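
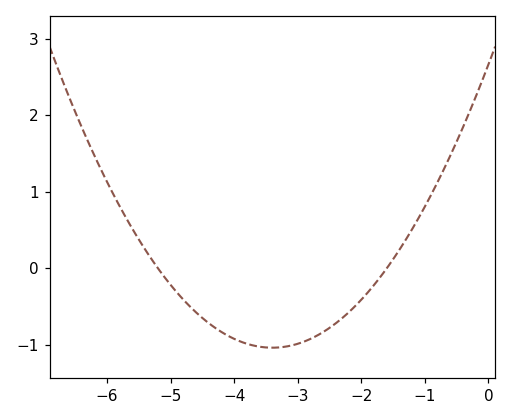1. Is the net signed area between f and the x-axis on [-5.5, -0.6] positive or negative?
negative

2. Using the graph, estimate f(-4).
-0.9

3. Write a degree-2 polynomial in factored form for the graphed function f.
y = 0.32(x + 5.2)(x + 1.6)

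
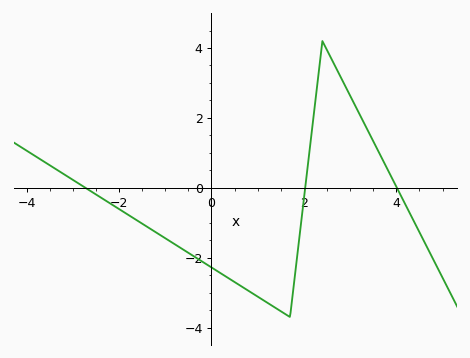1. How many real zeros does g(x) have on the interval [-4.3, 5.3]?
3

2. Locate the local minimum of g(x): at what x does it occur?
1.7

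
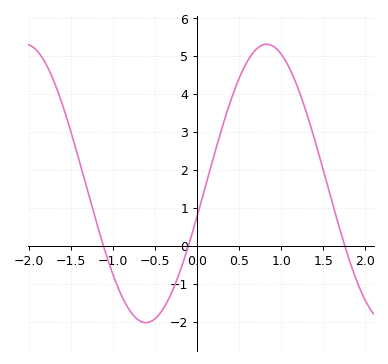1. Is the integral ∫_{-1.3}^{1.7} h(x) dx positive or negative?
positive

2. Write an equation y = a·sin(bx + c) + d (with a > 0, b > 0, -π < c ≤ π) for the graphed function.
y = 3.67sin(2.19x - 0.242) + 1.65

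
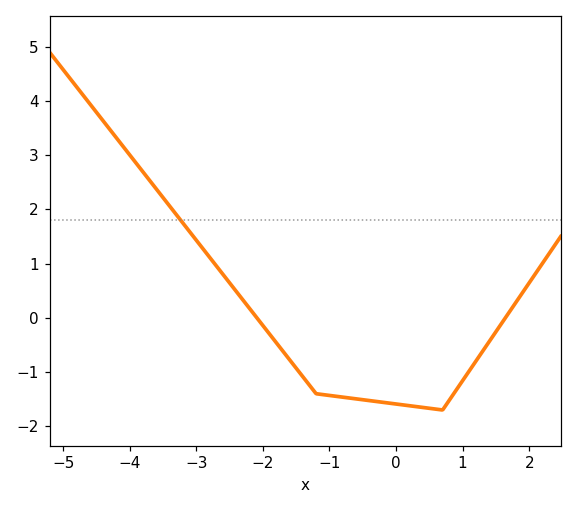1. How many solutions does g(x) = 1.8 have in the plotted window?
1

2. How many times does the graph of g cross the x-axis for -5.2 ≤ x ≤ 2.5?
2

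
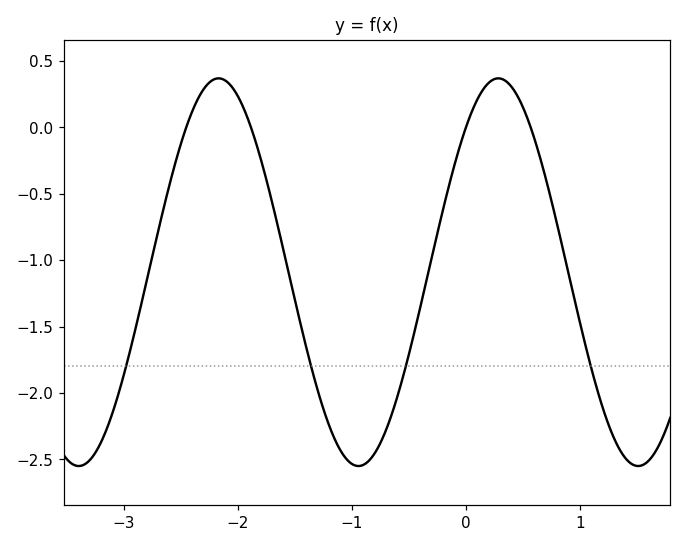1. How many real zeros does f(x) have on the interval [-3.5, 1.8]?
4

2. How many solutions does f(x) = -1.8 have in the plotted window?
4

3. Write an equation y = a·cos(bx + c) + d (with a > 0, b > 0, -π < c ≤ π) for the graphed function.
y = 1.46cos(2.6x - 0.73) - 1.09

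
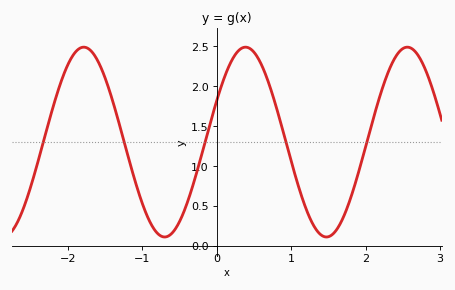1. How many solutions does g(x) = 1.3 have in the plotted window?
5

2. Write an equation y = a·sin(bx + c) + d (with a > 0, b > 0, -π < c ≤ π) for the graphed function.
y = 1.19sin(2.9x + 0.45) + 1.3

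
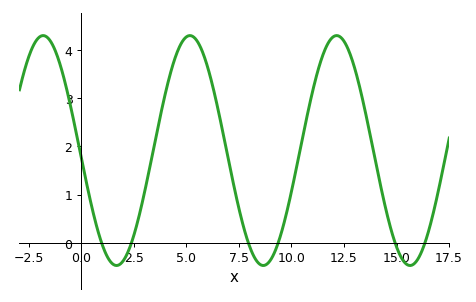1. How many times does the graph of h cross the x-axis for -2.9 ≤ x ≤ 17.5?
6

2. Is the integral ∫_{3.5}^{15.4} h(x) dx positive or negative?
positive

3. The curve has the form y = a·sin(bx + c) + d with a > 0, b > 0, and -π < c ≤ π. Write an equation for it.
y = 2.38sin(0.9x - 3.1) + 1.91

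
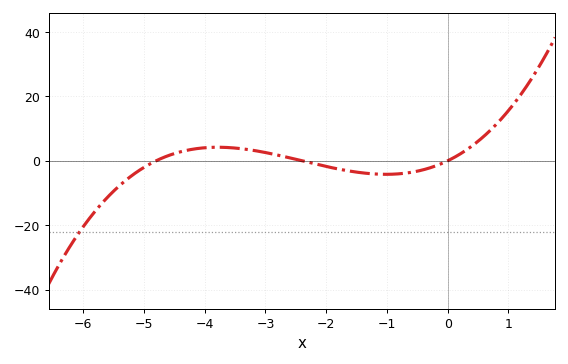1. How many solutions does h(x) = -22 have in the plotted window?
1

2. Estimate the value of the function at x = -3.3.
3.52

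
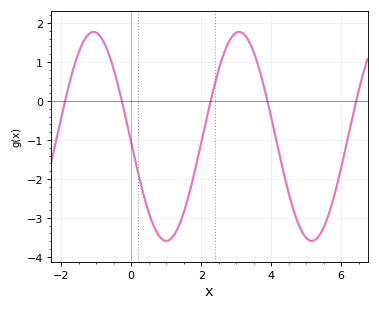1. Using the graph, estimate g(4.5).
-2.4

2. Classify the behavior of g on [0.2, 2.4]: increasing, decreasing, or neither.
neither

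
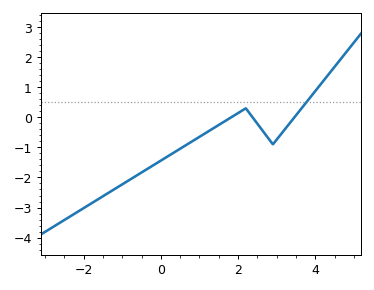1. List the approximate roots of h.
1.8, 2.4, 3.4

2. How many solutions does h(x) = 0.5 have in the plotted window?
1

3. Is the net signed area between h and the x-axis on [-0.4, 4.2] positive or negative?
negative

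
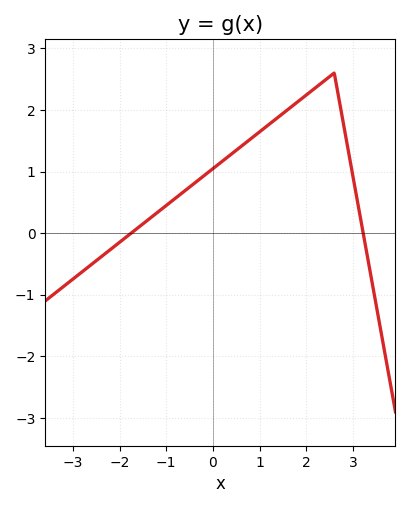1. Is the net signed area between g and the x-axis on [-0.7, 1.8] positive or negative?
positive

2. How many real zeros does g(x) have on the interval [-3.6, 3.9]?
2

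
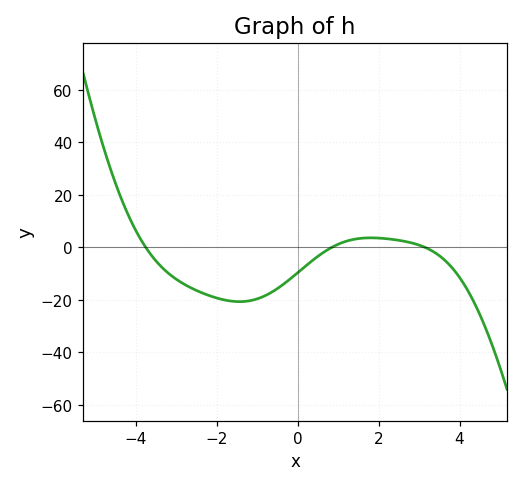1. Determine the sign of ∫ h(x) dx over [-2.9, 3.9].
negative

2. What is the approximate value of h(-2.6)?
-15.8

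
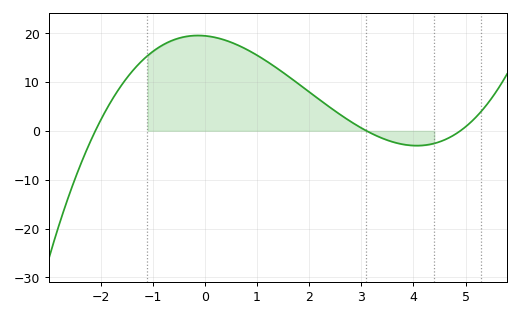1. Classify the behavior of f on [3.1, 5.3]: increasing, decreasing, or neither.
neither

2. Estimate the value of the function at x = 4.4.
-3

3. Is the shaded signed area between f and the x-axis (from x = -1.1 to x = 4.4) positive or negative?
positive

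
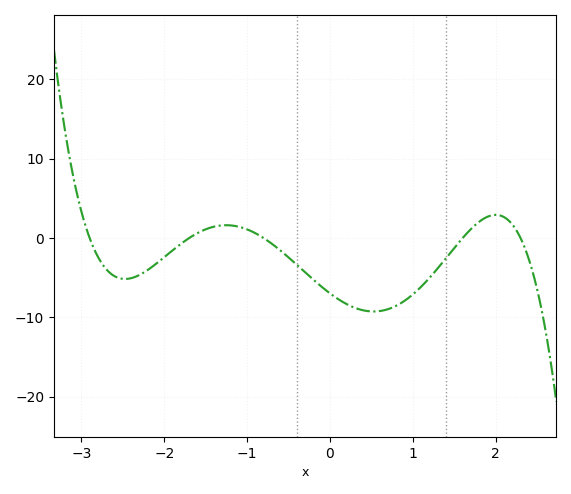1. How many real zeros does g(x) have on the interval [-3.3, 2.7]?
5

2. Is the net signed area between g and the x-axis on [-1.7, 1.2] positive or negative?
negative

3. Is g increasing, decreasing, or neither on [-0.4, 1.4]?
neither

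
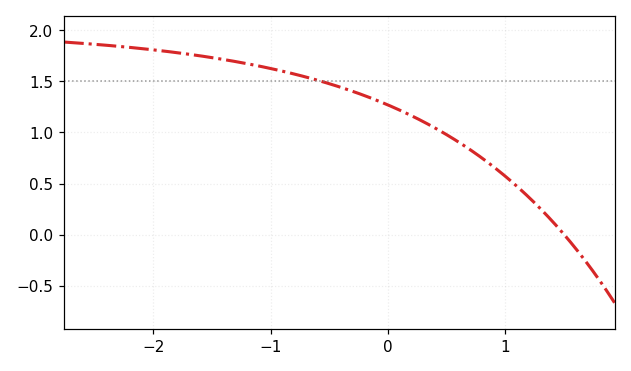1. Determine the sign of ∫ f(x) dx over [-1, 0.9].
positive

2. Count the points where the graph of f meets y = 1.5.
1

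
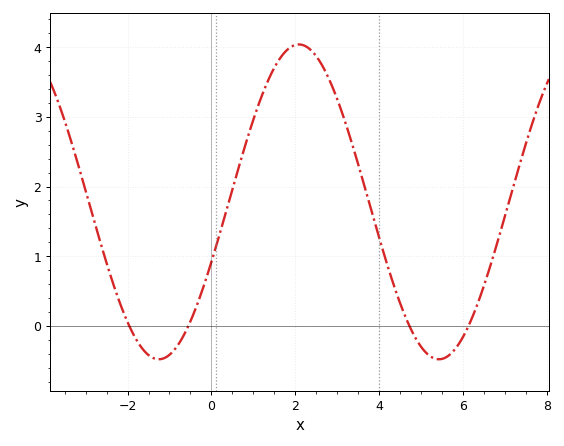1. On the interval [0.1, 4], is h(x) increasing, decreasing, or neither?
neither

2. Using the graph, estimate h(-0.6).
-0.1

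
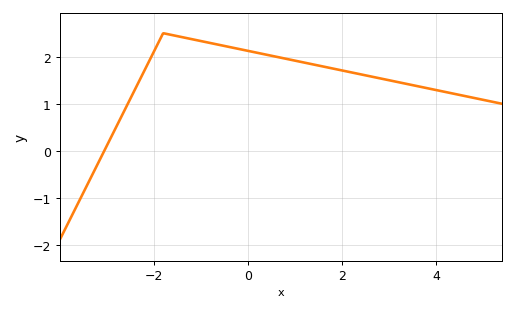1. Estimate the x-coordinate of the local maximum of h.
-1.8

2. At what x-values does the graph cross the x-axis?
-3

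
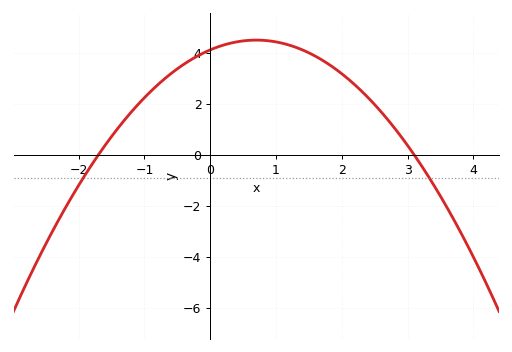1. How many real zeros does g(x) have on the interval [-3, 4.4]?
2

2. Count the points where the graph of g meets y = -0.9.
2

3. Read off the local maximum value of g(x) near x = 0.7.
4.49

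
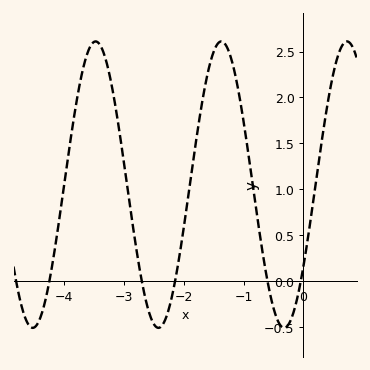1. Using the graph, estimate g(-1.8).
1.5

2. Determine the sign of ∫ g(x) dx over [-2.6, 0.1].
positive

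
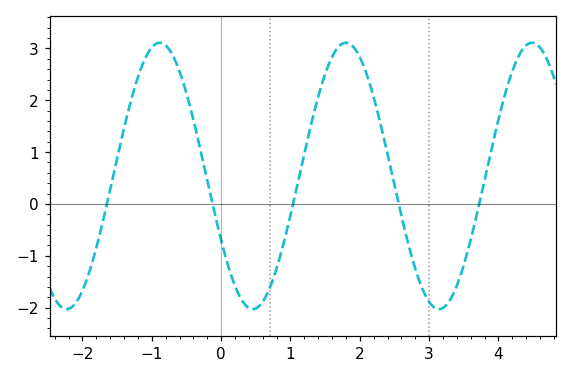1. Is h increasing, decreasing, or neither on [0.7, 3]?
neither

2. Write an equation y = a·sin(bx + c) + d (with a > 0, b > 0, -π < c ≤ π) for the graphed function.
y = 2.57sin(2.34x - 2.64) + 0.54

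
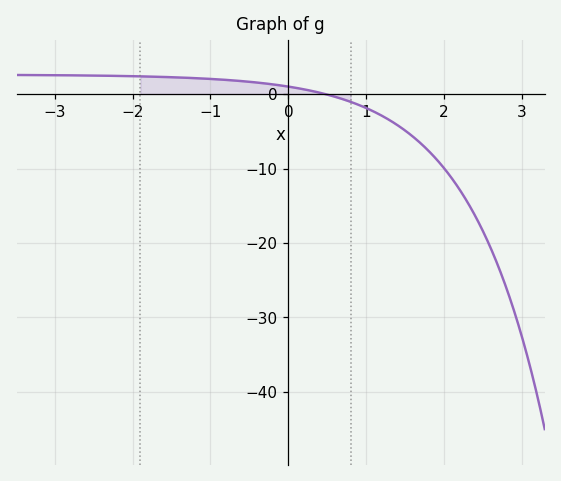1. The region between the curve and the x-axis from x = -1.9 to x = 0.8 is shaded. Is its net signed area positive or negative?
positive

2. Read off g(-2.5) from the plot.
2.48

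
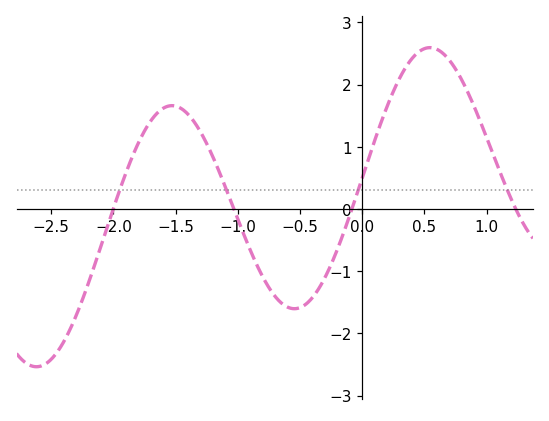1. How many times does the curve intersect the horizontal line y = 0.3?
4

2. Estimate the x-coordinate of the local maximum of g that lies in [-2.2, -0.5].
-1.5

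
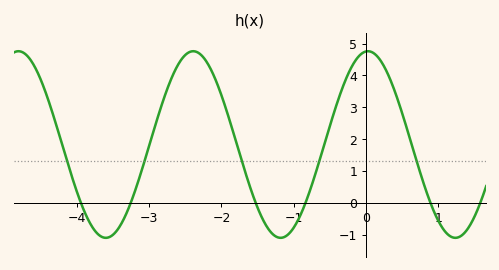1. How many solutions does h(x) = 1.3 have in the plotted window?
5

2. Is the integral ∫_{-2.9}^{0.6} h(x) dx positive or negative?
positive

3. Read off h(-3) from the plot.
1.8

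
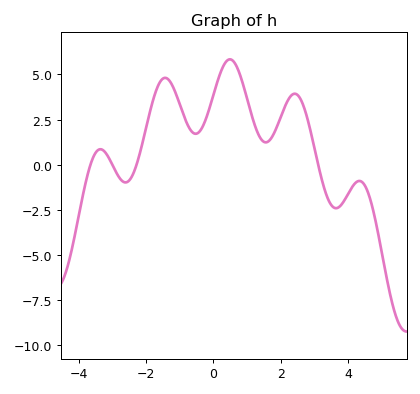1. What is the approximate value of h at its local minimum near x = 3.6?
-2.4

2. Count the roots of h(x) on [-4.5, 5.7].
4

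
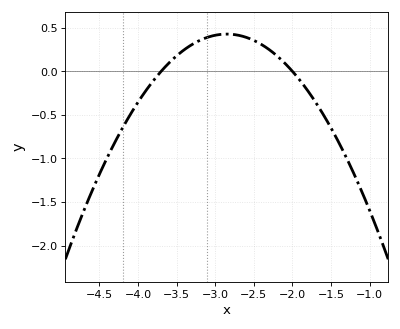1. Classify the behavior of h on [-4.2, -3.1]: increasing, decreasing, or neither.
increasing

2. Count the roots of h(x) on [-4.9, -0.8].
2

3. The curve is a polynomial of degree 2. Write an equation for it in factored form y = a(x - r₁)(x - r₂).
y = -0.59(x + 3.7)(x + 2)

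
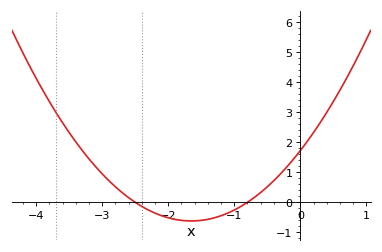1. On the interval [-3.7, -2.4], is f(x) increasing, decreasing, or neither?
decreasing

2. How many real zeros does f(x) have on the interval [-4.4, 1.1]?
2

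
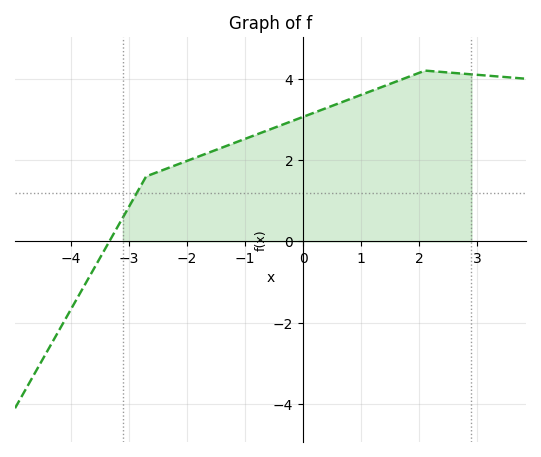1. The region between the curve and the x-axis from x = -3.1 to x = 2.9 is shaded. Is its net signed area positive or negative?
positive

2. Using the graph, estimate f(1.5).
3.88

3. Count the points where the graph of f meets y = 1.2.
1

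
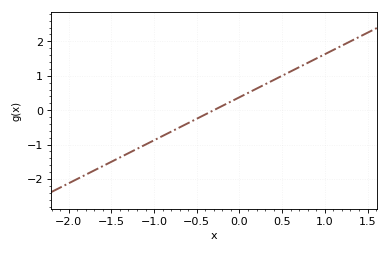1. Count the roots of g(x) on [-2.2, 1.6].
1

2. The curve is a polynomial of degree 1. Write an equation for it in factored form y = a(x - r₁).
y = 1.25(x + 0.3)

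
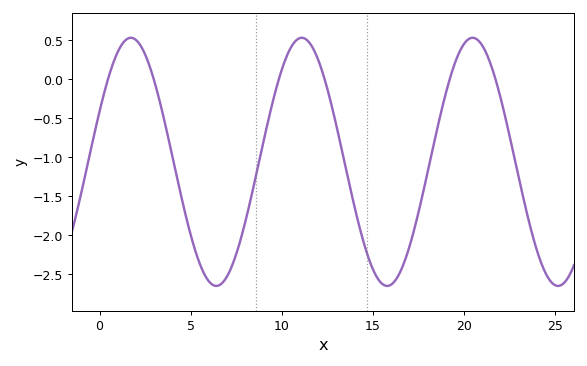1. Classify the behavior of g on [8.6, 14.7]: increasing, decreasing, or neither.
neither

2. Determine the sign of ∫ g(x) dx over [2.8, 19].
negative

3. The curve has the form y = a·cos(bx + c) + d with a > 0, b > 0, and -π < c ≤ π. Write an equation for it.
y = 1.59cos(0.67x - 1.15) - 1.06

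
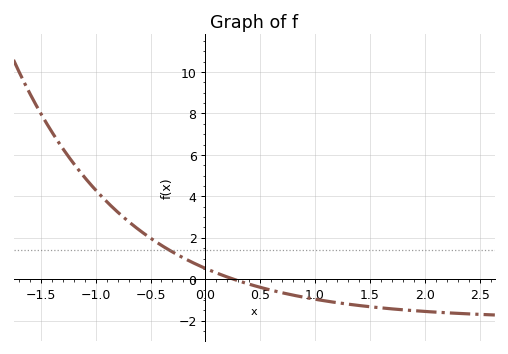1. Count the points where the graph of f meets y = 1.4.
1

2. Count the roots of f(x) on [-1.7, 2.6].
1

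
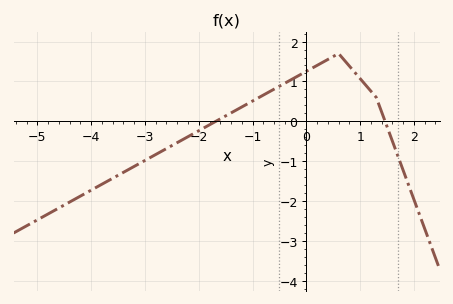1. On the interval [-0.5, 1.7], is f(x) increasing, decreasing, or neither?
neither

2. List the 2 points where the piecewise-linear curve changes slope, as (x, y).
(0.6, 1.7); (1.3, 0.6)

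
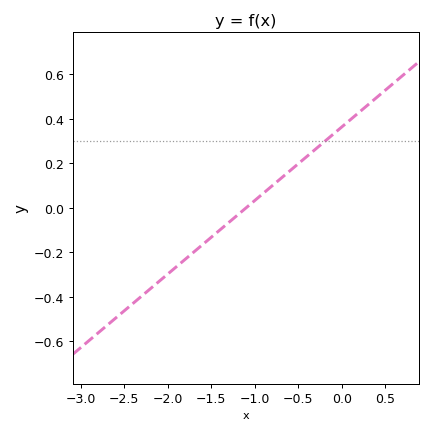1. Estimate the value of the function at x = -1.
0.033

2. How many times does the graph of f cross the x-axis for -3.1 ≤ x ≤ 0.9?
1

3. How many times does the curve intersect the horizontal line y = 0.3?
1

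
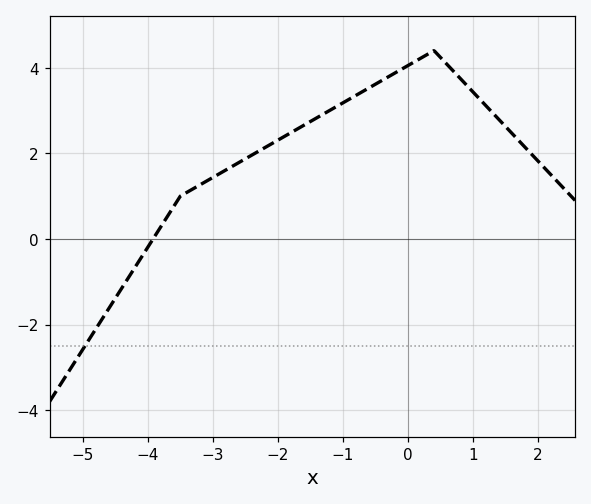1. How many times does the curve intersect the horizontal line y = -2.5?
1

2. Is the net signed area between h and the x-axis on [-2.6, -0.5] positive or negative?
positive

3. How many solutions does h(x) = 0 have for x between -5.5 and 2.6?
1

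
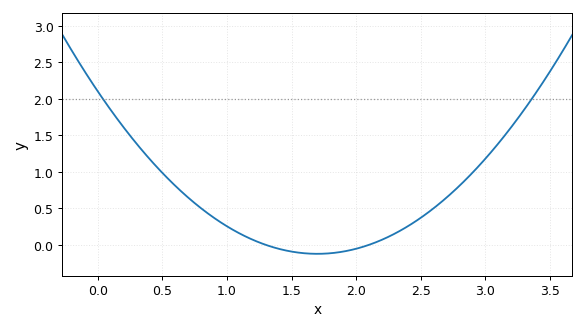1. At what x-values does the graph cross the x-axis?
1.3, 2.1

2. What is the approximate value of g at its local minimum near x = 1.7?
-0.1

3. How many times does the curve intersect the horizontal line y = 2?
2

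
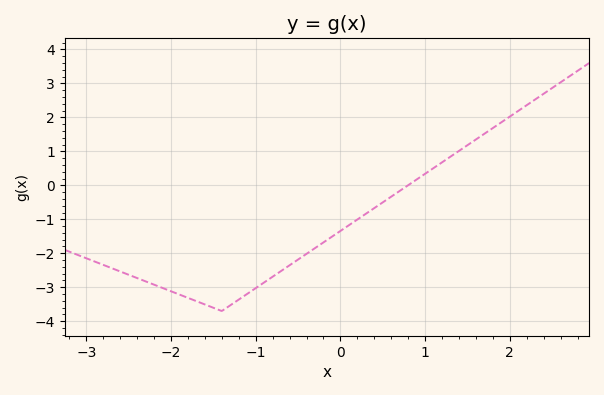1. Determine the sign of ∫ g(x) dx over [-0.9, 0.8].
negative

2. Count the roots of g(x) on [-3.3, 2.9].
1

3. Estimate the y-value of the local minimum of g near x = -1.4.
-3.7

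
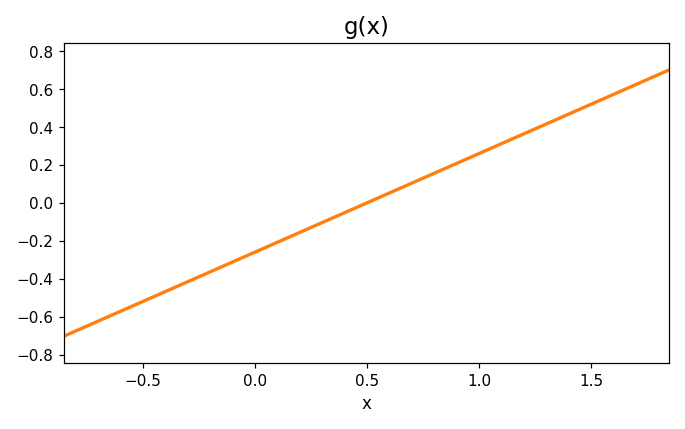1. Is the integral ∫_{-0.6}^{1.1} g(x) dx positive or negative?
negative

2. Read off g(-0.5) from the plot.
-0.52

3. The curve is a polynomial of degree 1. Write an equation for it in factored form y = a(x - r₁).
y = 0.52(x - 0.5)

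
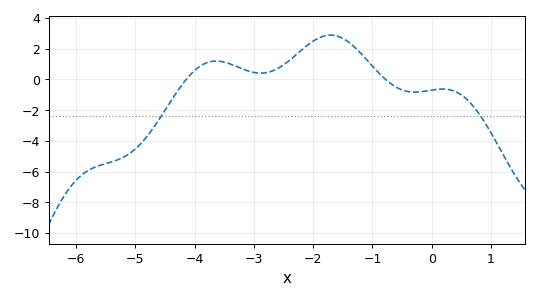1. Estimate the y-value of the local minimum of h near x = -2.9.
0.4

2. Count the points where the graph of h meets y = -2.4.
2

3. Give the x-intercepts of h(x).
-4.2, -0.8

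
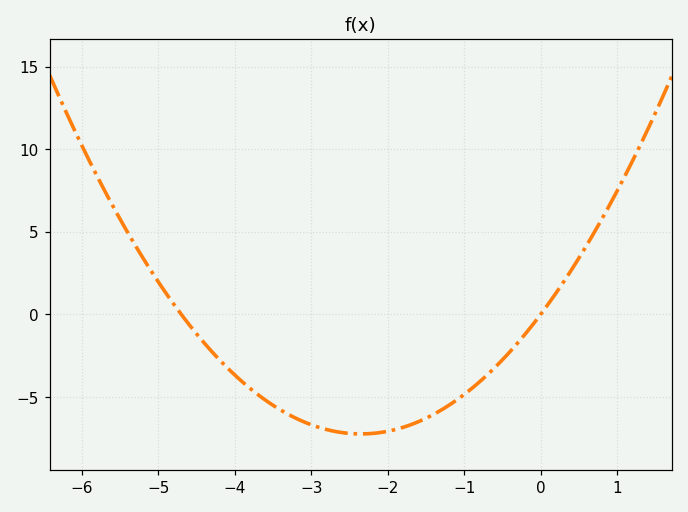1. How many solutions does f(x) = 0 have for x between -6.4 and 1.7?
2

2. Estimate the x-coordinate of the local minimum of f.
-2.35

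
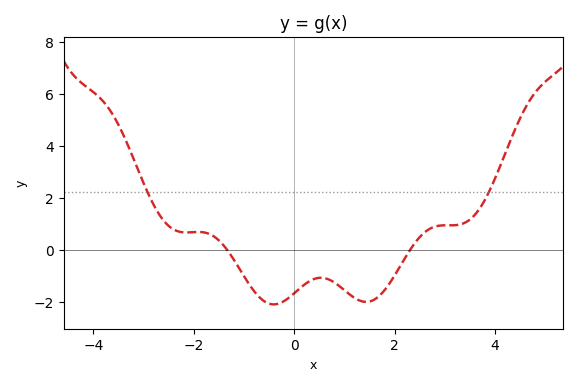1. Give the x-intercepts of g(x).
-1.34, 2.31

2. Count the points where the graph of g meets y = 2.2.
2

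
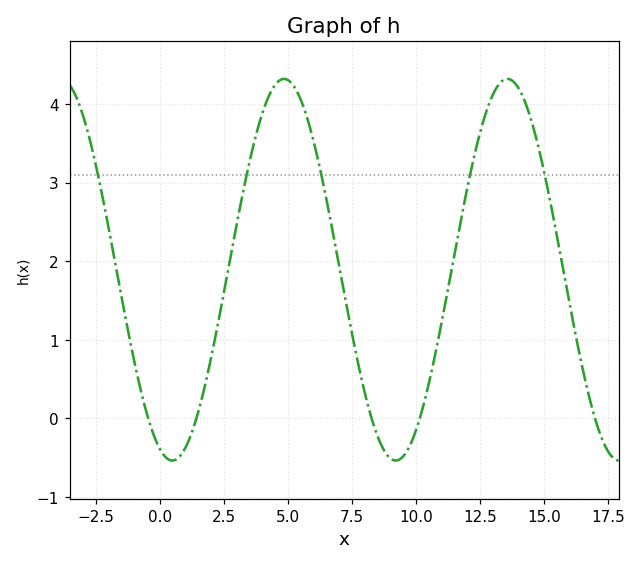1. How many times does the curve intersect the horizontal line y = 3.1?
5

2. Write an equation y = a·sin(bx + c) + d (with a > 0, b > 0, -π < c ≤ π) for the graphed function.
y = 2.43sin(0.72x - 1.9) + 1.89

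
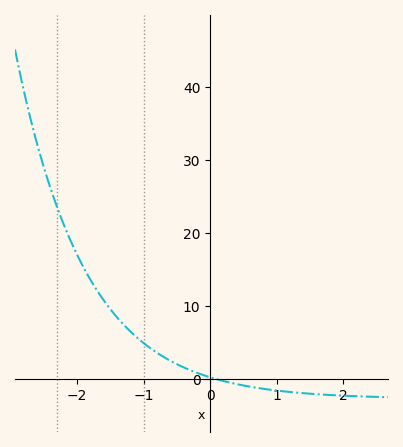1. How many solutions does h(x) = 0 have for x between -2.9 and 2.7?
1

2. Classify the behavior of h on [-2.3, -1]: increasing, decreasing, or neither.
decreasing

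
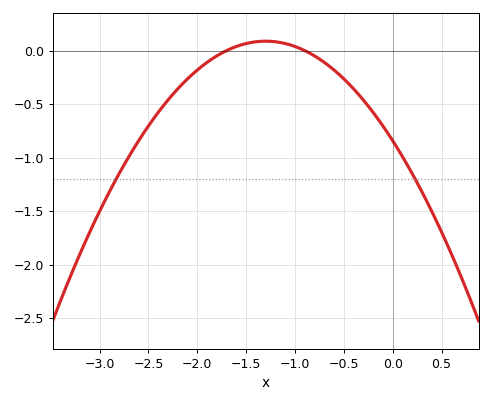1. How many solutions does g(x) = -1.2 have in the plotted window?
2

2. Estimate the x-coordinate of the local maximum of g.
-1.3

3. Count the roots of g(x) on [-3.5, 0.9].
2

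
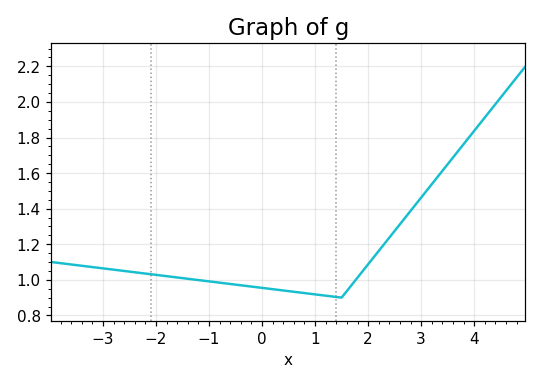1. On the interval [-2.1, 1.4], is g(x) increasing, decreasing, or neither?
decreasing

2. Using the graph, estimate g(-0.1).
0.958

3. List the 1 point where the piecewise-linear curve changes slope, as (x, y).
(1.5, 0.9)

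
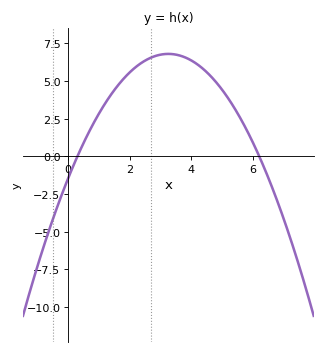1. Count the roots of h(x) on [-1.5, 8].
2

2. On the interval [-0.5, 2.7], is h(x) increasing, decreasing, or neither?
increasing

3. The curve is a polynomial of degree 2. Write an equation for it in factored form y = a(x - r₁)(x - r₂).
y = -0.78(x - 0.3)(x - 6.2)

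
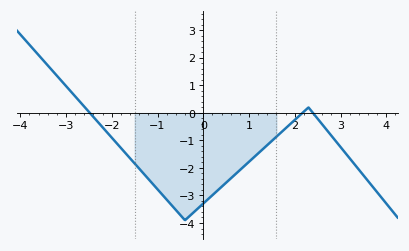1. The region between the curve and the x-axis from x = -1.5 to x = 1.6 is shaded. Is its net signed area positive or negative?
negative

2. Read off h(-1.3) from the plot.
-2.21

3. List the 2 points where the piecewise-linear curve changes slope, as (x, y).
(-0.4, -3.9); (2.3, 0.2)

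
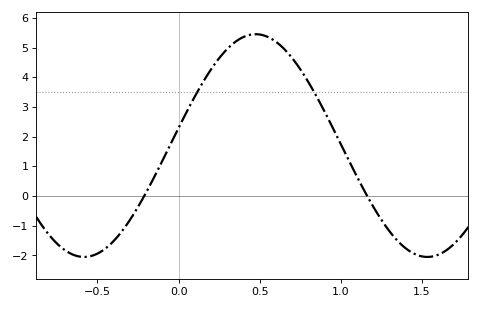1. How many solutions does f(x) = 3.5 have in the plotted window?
2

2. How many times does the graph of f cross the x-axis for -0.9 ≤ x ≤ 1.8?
2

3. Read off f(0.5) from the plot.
5.44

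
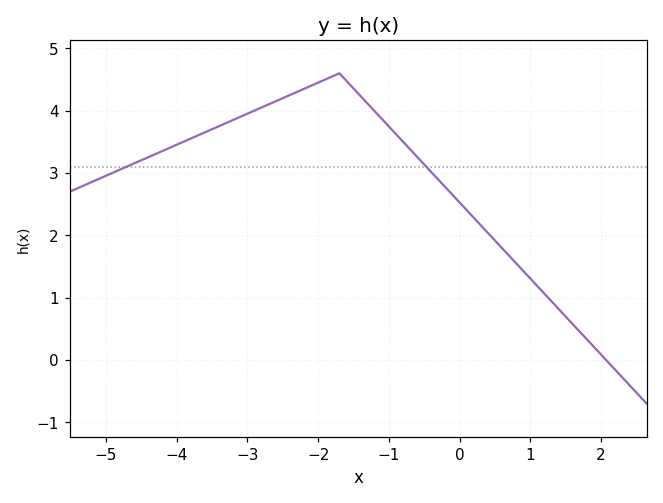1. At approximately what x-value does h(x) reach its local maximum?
-1.6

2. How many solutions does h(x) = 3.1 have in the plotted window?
2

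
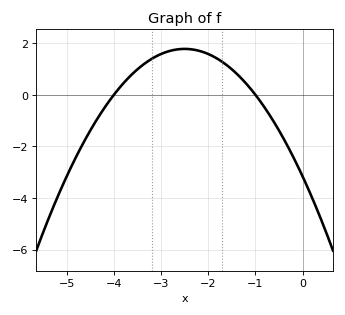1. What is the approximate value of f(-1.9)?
1.4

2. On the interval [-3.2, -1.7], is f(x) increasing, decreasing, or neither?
neither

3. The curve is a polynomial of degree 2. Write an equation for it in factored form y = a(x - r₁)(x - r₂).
y = -0.79(x + 4)(x + 1)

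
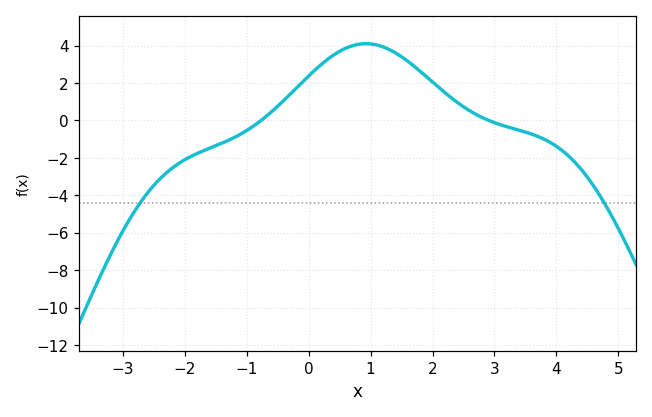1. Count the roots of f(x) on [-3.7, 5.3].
2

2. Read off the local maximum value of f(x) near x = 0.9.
4.2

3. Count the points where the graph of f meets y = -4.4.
2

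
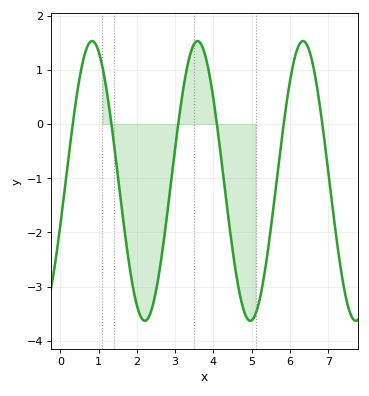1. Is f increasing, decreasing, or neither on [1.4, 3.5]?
neither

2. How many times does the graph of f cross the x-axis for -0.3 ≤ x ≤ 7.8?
6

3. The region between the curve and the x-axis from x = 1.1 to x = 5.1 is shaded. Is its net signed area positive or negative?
negative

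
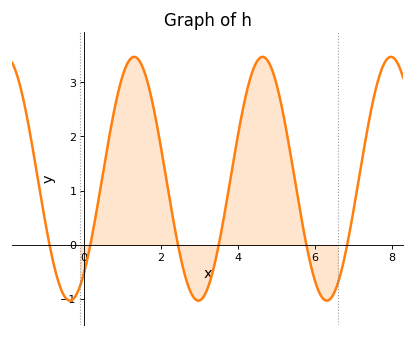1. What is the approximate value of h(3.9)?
1.6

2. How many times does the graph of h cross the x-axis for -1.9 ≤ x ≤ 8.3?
6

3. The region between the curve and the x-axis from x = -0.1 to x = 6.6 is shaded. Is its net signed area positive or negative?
positive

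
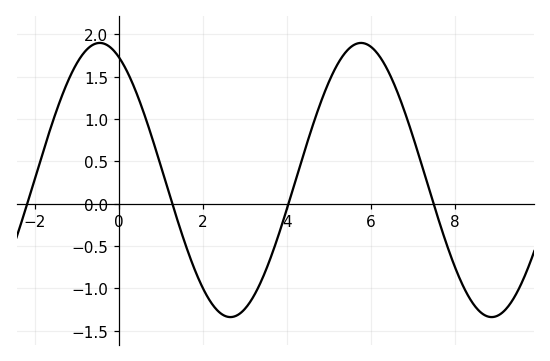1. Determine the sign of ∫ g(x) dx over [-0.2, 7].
positive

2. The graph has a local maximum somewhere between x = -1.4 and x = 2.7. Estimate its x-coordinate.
-0.4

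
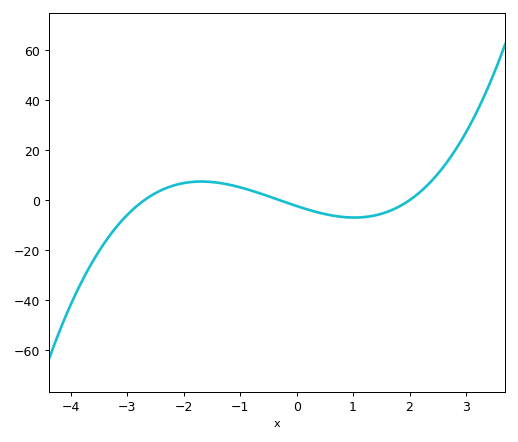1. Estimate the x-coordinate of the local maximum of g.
-1.69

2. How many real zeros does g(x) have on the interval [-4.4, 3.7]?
3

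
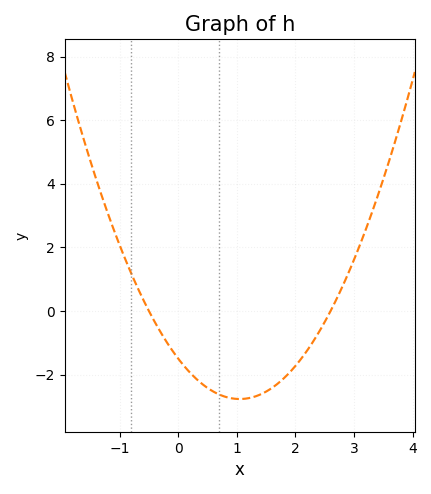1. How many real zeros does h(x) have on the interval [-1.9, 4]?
2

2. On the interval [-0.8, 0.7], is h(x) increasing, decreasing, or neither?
decreasing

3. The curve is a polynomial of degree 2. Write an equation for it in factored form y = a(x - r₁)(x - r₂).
y = 1.15(x + 0.5)(x - 2.6)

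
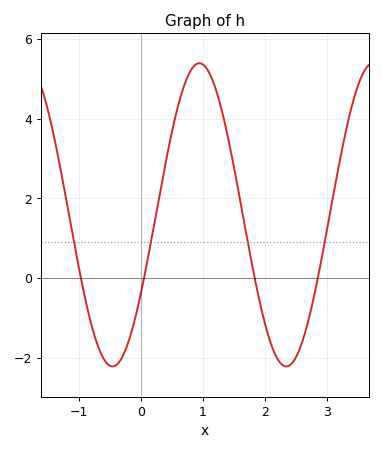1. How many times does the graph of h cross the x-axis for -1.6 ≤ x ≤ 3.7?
4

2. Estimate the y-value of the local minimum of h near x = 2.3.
-2.2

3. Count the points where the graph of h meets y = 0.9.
4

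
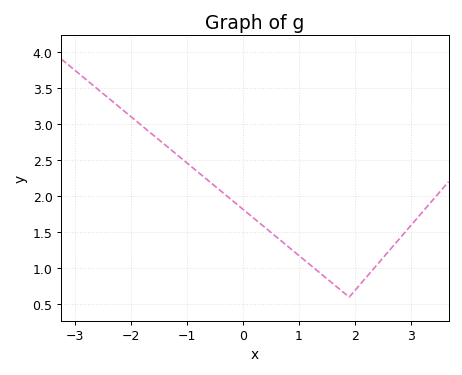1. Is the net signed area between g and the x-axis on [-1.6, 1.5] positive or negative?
positive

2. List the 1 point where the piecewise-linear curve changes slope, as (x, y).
(1.9, 0.6)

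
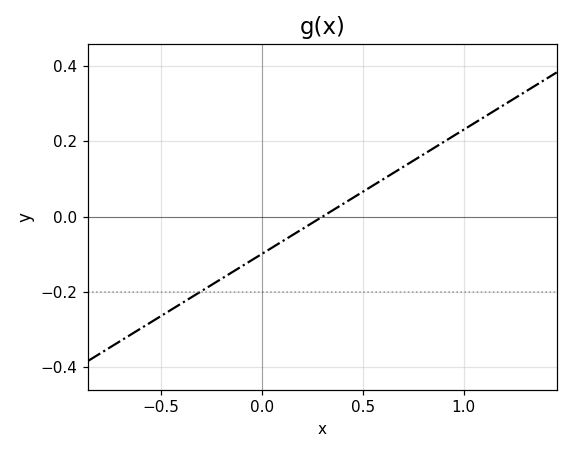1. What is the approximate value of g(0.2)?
-0.04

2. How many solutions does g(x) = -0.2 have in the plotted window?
1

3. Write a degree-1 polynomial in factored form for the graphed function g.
y = 0.33(x - 0.3)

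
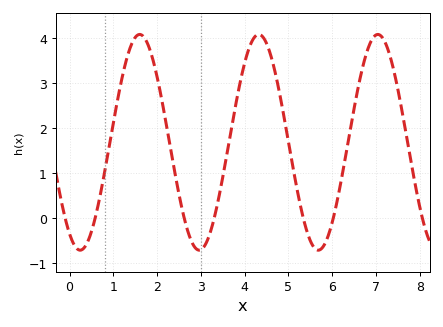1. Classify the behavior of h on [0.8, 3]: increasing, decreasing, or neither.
neither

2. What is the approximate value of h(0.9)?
1.57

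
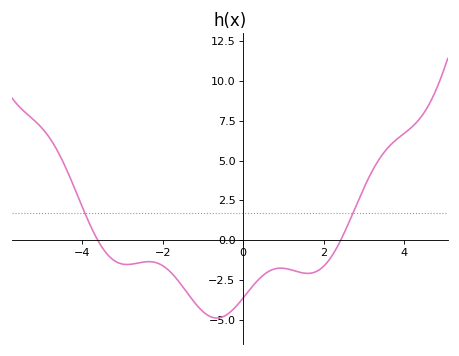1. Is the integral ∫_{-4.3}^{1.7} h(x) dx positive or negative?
negative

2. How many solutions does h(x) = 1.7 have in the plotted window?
2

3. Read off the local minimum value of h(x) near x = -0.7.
-4.89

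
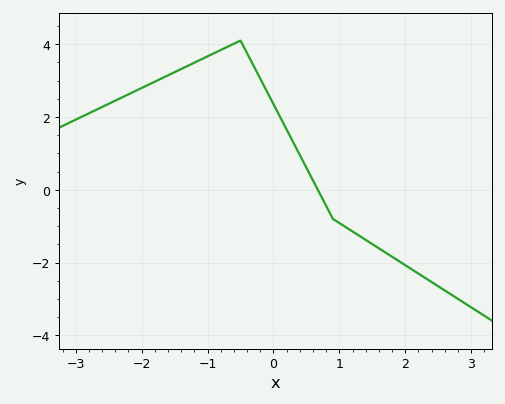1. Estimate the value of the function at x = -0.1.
2.7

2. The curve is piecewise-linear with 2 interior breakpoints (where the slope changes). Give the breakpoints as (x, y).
(-0.5, 4.1); (0.9, -0.8)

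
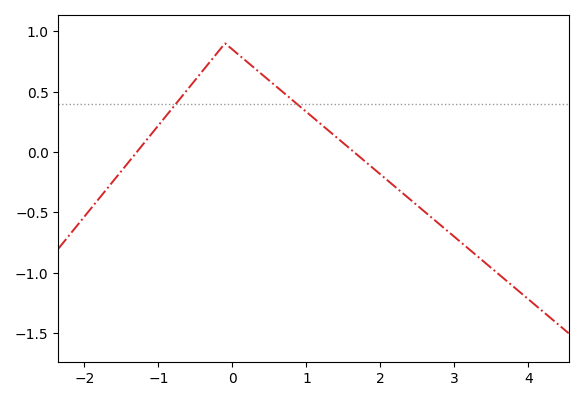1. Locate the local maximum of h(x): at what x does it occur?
-0.1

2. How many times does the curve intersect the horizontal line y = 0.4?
2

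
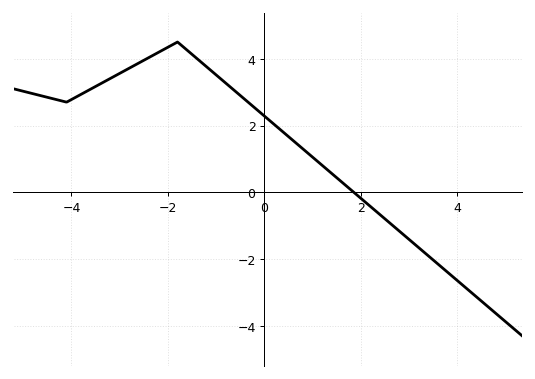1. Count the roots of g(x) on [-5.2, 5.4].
1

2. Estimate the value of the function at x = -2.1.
4.2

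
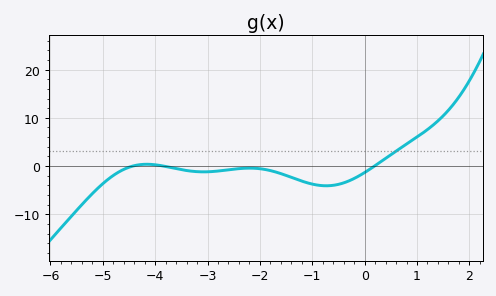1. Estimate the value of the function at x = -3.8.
-0.084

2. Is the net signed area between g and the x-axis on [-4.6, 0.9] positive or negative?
negative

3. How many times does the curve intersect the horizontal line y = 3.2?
1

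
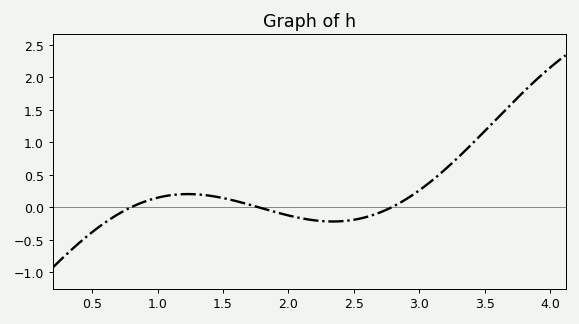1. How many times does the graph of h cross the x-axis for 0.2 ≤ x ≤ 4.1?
3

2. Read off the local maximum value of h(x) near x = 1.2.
0.2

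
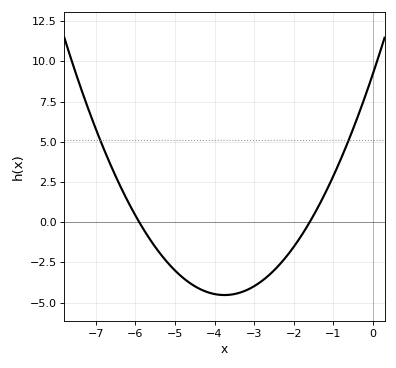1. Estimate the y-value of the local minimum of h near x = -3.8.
-4.53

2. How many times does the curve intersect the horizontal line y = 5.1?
2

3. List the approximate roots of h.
-5.9, -1.6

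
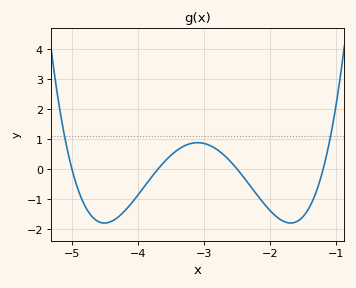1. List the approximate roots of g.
-5, -3.7, -2.5, -1.2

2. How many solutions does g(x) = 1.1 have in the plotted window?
2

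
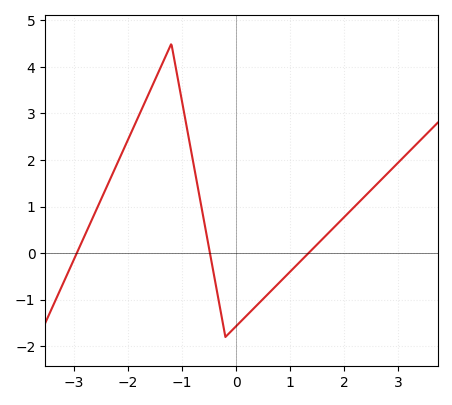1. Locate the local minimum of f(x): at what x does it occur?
-0.2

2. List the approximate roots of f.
-2.95, -0.486, 1.34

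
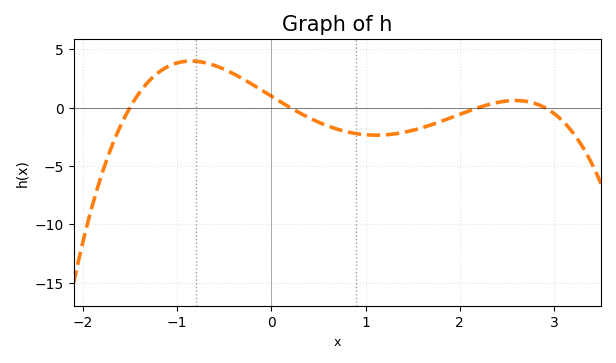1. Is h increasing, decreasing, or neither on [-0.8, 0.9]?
decreasing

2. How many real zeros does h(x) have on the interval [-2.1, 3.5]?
4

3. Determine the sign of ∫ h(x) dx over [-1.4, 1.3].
positive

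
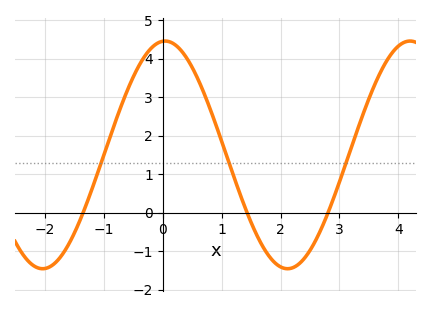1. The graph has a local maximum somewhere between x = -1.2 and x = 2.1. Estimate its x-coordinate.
0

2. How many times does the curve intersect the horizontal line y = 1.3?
3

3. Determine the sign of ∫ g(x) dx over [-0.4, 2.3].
positive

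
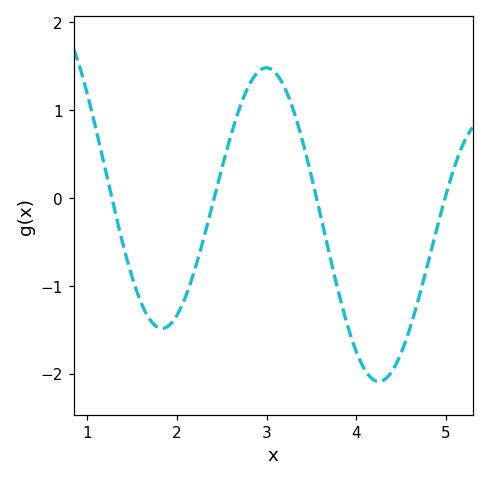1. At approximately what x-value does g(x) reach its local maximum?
3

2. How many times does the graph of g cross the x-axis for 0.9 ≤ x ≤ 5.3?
4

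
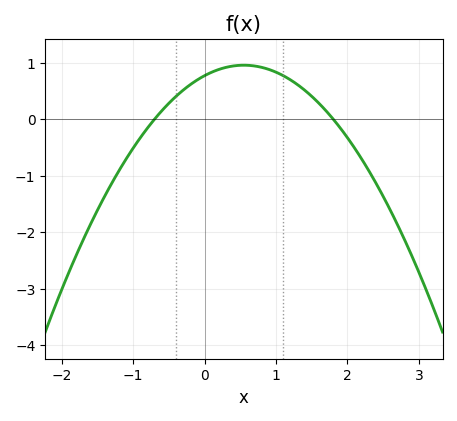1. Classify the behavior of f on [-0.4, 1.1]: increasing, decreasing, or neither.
neither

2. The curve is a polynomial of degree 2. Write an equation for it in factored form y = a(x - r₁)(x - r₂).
y = -0.61(x + 0.7)(x - 1.8)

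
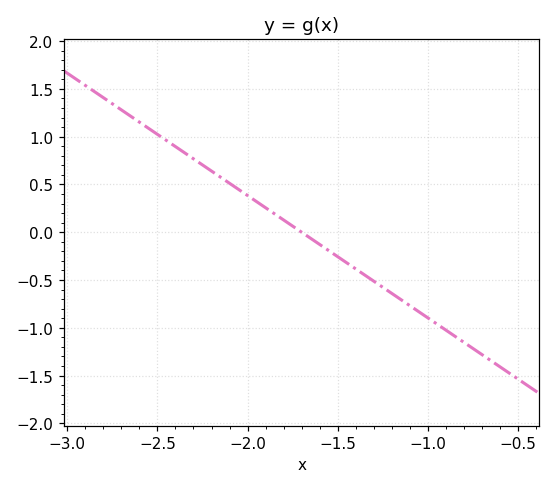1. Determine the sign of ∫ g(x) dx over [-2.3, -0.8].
negative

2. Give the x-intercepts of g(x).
-1.7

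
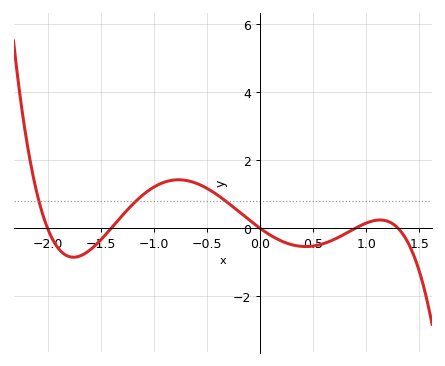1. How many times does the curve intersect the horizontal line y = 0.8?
3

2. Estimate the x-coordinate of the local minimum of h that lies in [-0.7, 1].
0.4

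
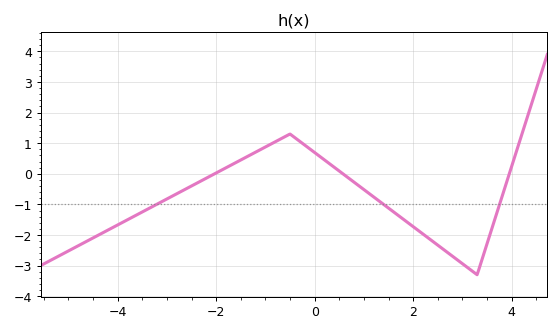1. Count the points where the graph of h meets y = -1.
3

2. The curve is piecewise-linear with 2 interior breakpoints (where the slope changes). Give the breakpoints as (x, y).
(-0.5, 1.3); (3.3, -3.3)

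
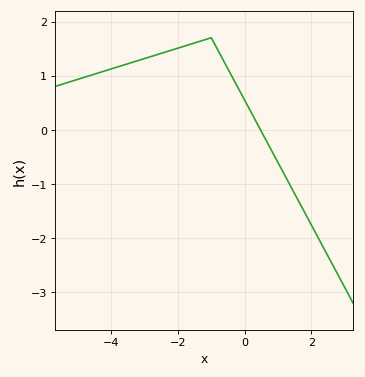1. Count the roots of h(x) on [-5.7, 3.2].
1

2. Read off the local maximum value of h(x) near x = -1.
1.7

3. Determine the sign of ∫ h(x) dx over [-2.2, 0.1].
positive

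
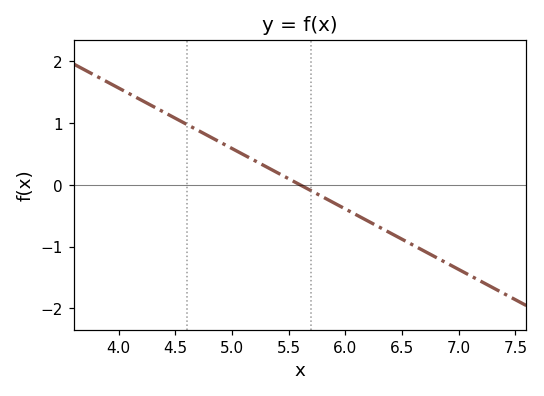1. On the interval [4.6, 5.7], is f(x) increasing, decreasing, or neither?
decreasing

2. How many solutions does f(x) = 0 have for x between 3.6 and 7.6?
1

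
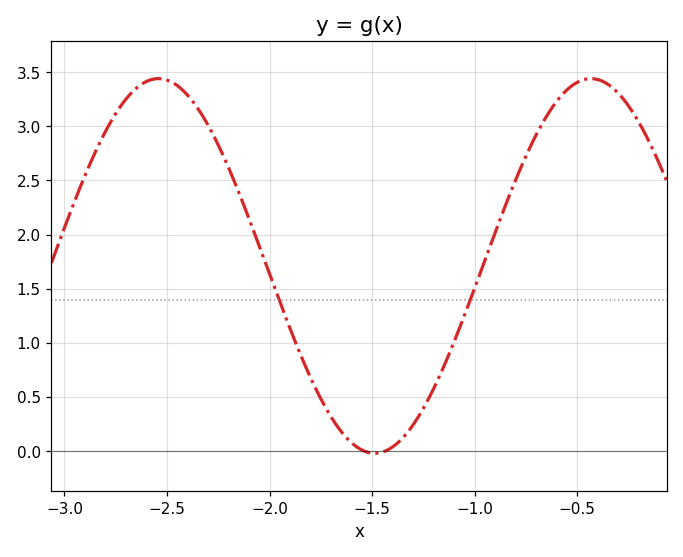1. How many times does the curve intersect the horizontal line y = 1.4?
2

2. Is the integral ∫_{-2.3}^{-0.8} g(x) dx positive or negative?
positive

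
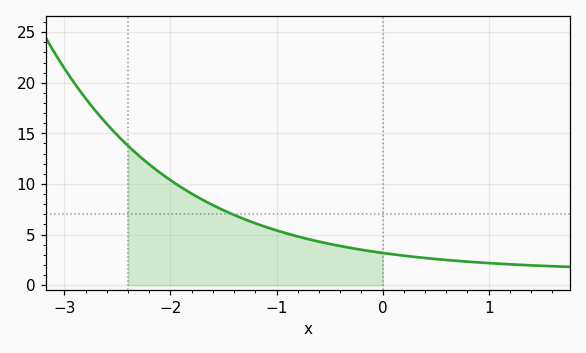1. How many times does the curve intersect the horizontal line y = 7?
1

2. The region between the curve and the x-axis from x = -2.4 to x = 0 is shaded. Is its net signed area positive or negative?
positive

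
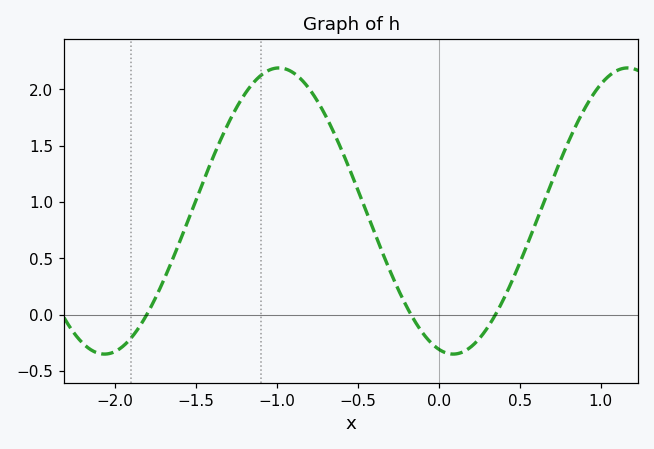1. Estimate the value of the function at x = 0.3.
-0.1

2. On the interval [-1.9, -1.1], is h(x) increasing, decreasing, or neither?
increasing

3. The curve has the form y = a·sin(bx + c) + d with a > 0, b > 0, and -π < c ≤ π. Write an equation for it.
y = 1.27sin(2.9x - 1.8) + 0.92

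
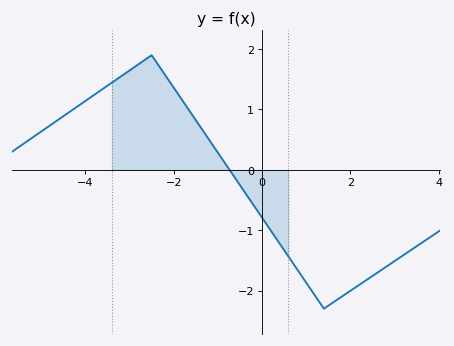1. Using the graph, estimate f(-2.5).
1.9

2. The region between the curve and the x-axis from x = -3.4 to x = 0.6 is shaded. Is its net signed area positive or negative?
positive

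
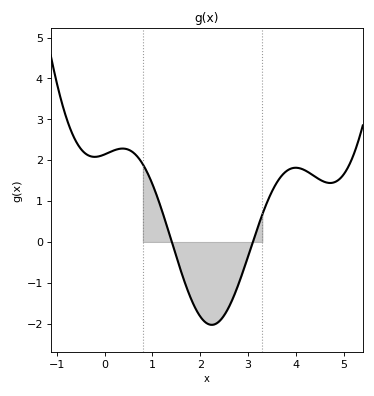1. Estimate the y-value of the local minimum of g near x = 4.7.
1.4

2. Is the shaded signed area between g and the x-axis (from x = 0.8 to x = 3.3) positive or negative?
negative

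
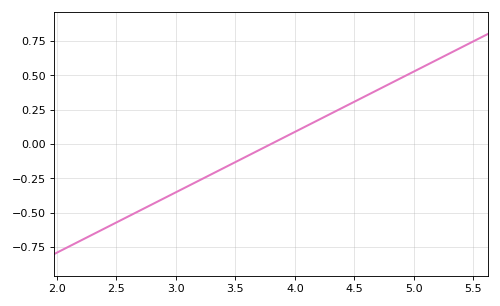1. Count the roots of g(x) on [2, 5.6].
1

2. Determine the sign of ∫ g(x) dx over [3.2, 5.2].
positive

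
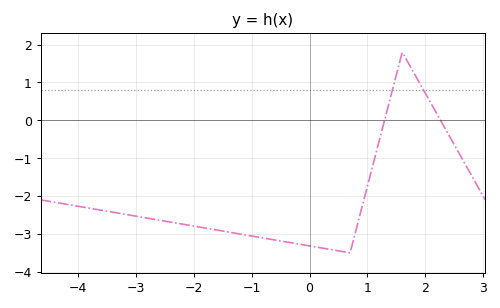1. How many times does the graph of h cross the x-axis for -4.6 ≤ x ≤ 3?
2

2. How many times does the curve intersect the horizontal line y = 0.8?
2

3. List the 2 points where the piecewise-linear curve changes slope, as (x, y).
(0.7, -3.5); (1.6, 1.8)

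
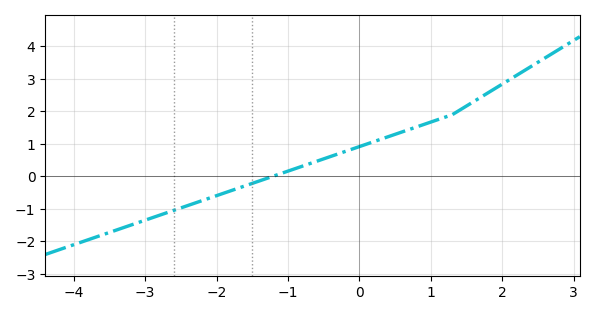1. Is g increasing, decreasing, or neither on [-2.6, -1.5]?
increasing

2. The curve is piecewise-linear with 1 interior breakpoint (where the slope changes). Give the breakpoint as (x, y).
(1.3, 1.9)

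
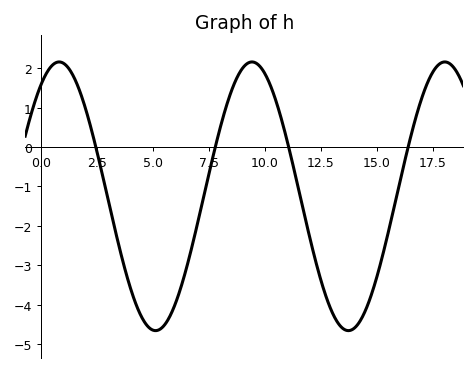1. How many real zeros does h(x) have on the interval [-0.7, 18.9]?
4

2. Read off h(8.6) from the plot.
1.6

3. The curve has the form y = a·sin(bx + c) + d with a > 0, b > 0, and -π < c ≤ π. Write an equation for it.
y = 3.41sin(0.73x + 0.97) - 1.25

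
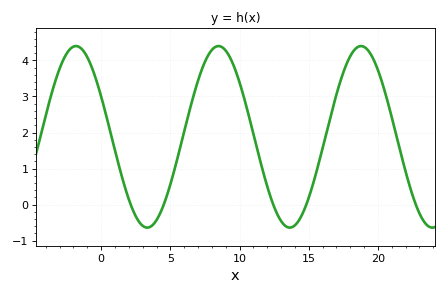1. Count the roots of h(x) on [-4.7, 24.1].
5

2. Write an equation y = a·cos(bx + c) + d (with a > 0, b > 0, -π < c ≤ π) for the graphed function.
y = 2.52cos(0.61x + 1.11) + 1.88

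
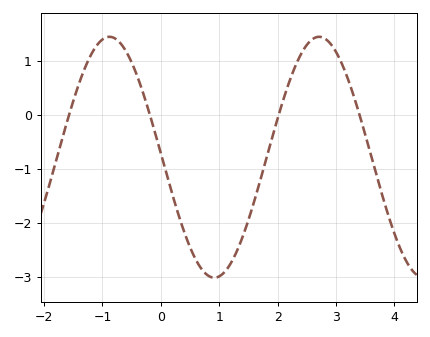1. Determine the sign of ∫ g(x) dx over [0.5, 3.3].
negative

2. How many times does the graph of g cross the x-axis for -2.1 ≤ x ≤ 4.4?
4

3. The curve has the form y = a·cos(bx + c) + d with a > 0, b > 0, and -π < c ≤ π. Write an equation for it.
y = 2.23cos(1.75x + 1.54) - 0.79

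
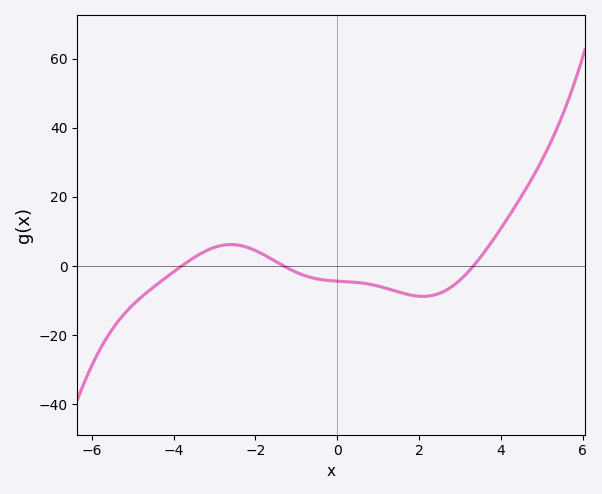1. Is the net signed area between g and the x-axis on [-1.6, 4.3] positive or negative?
negative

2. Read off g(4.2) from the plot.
14.5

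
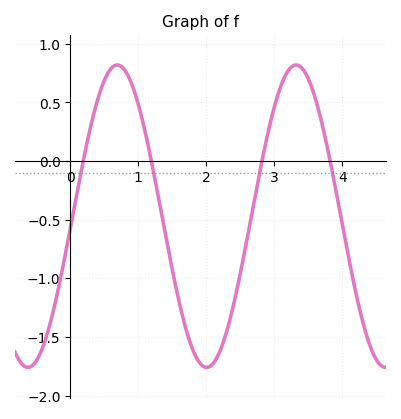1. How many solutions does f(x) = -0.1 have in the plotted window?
4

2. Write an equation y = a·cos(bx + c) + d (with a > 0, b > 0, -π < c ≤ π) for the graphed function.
y = 1.29cos(2.4x - 1.7) - 0.47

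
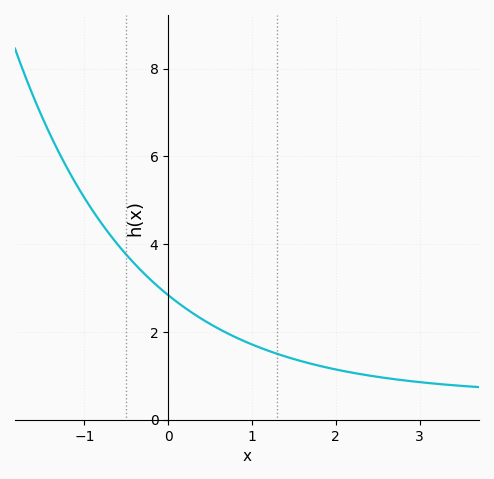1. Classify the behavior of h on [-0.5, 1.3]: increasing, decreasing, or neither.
decreasing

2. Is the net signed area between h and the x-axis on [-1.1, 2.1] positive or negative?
positive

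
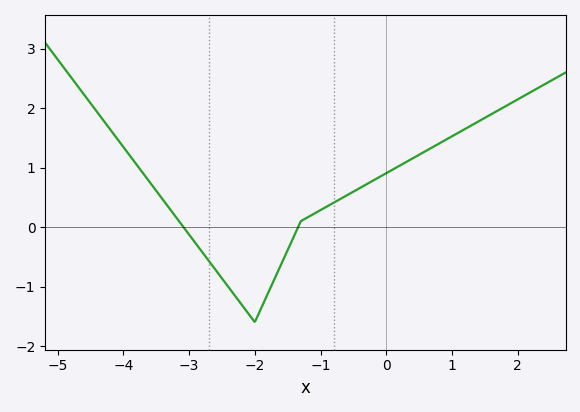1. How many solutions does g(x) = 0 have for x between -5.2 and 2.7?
2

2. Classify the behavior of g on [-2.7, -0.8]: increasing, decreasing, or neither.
neither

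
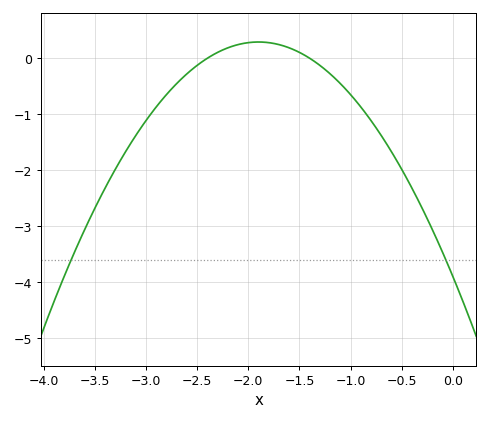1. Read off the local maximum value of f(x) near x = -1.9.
0.29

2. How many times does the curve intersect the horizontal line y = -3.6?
2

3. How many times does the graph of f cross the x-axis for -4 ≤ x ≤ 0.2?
2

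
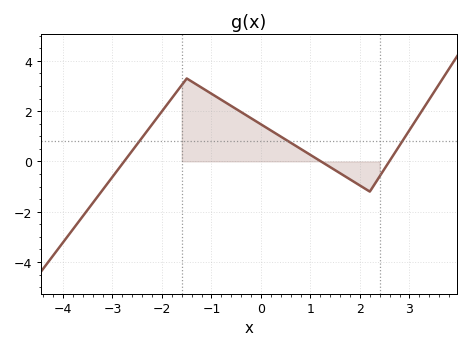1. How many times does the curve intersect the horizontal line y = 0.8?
3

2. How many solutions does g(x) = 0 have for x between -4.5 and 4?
3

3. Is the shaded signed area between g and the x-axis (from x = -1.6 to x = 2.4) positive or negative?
positive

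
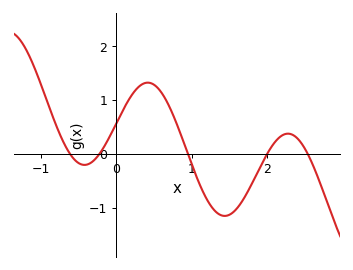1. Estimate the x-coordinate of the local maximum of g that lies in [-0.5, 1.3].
0.42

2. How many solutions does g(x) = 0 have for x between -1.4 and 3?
5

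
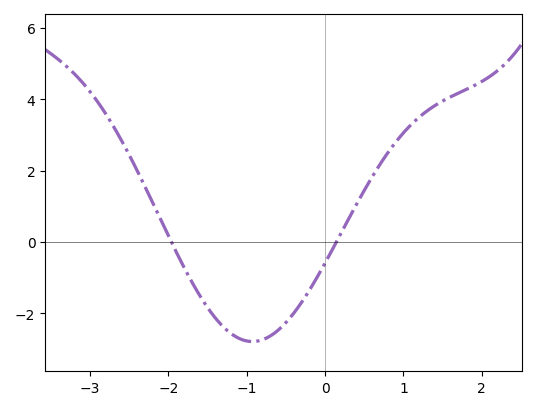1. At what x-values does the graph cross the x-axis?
-2, 0.1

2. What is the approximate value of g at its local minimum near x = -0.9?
-2.8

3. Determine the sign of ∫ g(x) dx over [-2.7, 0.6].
negative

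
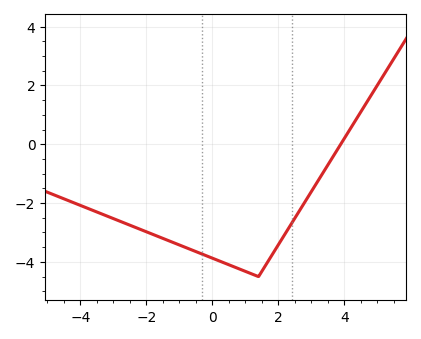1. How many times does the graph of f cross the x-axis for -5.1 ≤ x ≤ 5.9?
1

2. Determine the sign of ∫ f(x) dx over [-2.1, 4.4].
negative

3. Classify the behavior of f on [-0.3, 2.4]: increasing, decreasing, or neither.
neither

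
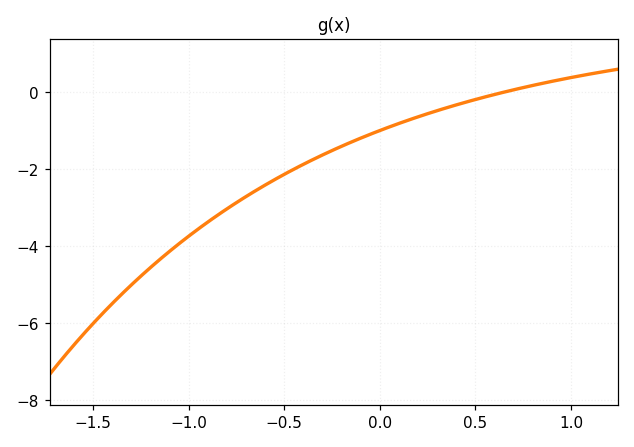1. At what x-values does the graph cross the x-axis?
0.652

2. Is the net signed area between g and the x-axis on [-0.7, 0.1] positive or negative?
negative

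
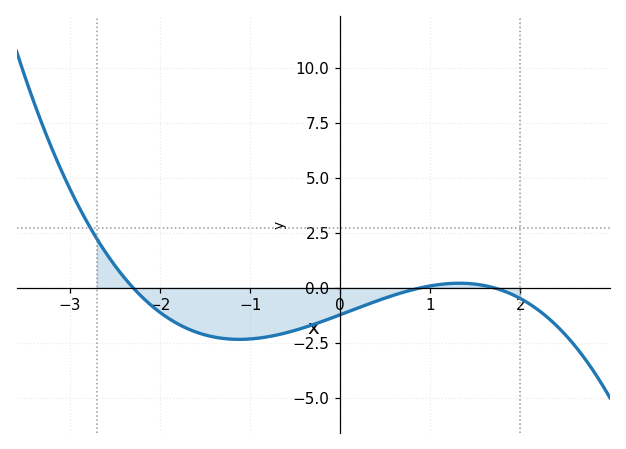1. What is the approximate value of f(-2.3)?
0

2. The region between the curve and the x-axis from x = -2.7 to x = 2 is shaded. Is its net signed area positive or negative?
negative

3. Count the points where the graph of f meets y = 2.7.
1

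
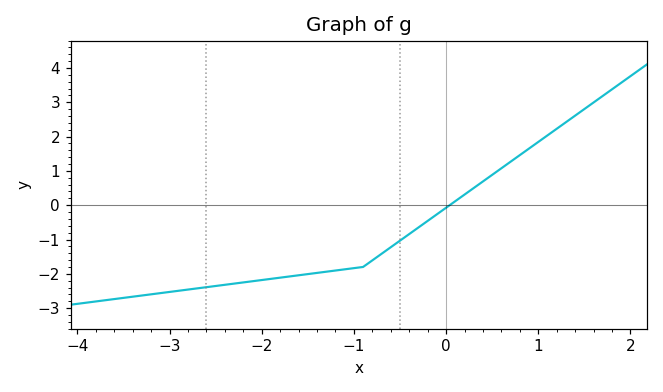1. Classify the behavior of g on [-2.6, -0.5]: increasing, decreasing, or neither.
increasing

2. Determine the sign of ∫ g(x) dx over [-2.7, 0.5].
negative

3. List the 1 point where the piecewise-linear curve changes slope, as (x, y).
(-0.9, -1.8)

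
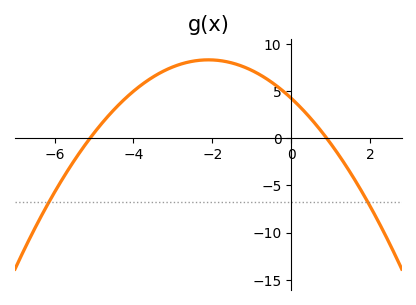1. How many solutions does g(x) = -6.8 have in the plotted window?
2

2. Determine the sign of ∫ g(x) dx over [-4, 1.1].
positive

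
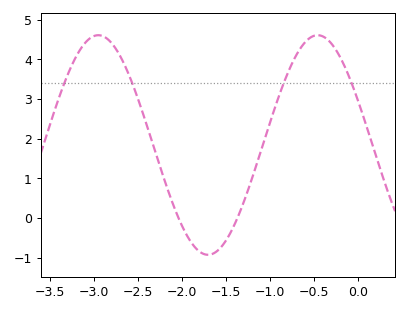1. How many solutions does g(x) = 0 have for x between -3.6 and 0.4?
2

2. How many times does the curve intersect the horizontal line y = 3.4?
4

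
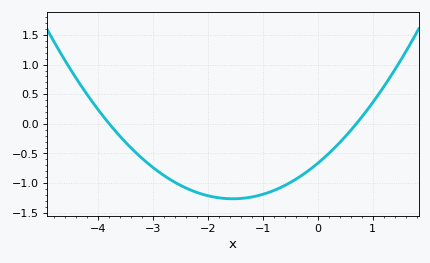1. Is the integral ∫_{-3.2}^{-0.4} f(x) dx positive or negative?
negative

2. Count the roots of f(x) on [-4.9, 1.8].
2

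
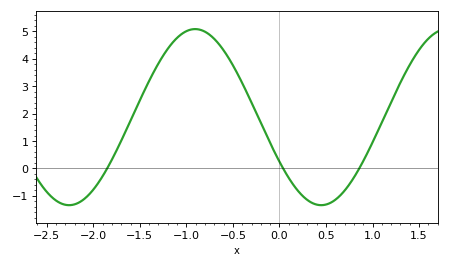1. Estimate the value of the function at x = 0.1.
-0.3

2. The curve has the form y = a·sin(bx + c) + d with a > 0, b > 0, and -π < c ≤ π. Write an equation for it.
y = 3.21sin(2.3x - 2.6) + 1.87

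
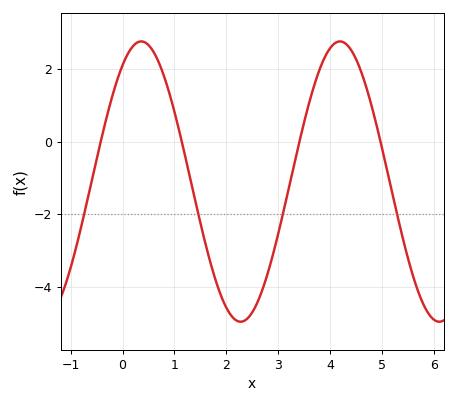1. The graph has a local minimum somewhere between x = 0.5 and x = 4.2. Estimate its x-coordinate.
2.27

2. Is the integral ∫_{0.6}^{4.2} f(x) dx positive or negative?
negative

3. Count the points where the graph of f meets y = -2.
4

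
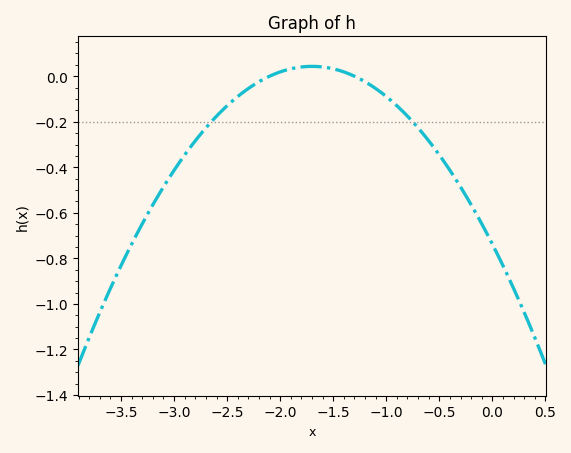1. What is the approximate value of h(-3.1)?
-0.486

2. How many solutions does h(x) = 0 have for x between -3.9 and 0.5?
2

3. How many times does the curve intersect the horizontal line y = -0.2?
2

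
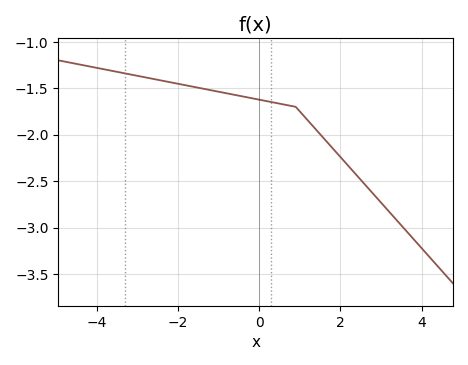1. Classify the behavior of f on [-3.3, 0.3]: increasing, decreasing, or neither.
decreasing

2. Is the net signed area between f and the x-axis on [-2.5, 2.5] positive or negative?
negative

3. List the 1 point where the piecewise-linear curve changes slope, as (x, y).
(0.9, -1.7)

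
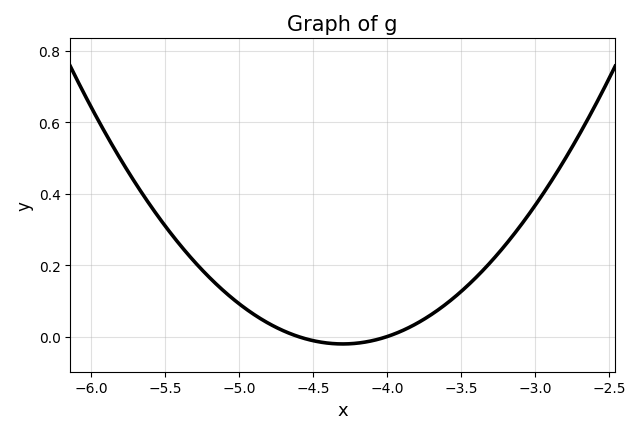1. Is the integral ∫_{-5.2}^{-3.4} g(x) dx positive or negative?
positive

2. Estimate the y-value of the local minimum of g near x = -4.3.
-0.02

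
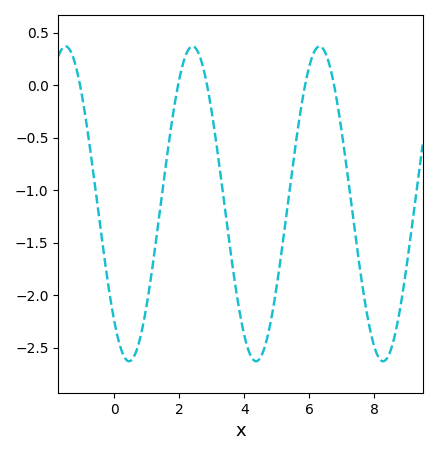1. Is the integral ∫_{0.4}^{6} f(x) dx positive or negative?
negative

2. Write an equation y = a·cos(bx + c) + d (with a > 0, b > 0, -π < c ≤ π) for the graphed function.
y = 1.5cos(1.6x + 2.4) - 1.13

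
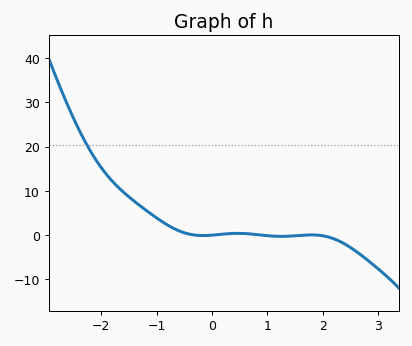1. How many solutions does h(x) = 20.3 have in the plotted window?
1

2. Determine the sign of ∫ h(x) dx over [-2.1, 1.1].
positive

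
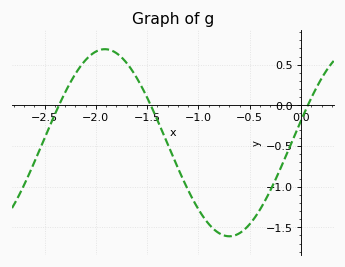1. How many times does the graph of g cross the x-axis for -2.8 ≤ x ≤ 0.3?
3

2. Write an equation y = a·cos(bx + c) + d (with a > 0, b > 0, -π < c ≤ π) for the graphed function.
y = 1.15cos(2.6x - 1.3) - 0.46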